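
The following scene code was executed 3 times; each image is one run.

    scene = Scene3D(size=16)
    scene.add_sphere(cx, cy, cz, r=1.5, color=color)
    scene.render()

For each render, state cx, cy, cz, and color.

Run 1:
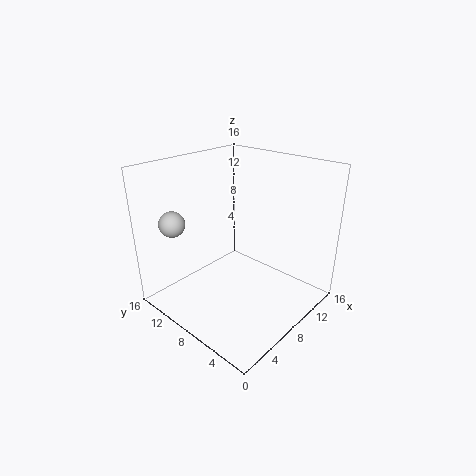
cx = 4, cy = 14.5, cz = 9, color = 'lightgray'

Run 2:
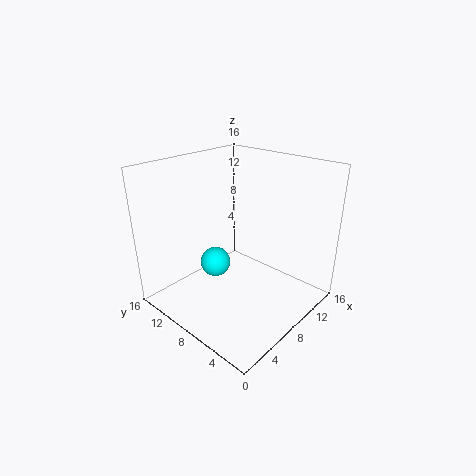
cx = 4, cy = 7.5, cz = 7, color = 'cyan'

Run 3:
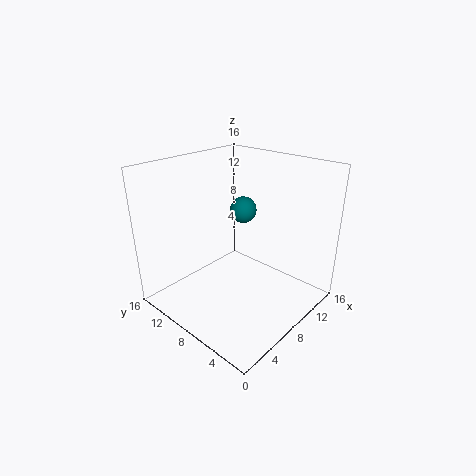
cx = 10, cy = 9, cz = 10.5, color = 'teal'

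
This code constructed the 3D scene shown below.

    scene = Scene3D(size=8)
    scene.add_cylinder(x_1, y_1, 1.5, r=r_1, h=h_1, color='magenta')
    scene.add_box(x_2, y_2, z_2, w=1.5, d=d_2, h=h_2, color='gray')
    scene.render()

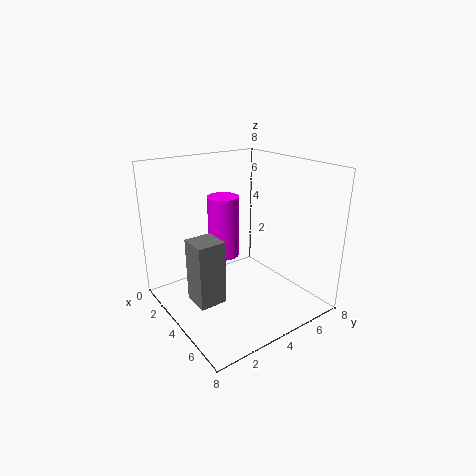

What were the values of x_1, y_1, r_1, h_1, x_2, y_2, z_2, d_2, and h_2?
x_1 = 1
y_1 = 5
r_1 = 1
h_1 = 4
x_2 = 3.5
y_2 = 1
z_2 = 1
d_2 = 1.5
h_2 = 3.5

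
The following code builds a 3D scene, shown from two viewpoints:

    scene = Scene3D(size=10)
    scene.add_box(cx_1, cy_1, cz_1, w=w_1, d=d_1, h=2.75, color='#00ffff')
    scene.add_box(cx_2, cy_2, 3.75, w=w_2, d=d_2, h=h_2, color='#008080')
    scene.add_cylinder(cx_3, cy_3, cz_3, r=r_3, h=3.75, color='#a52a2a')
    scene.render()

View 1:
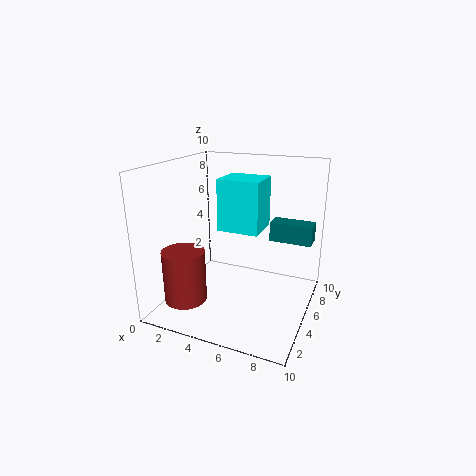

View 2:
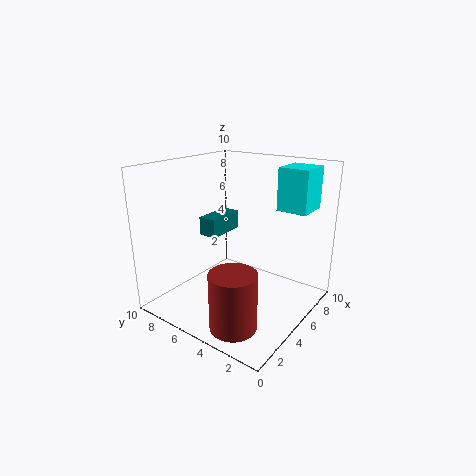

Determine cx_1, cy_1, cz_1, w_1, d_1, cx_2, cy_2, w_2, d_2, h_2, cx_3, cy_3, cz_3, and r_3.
cx_1 = 5.75; cy_1 = 0.5; cz_1 = 7.25; w_1 = 2.25; d_1 = 2; cx_2 = 6.25; cy_2 = 8.25; w_2 = 3.25; d_2 = 1.5; h_2 = 1.5; cx_3 = 1.75; cy_3 = 3; cz_3 = 0.5; r_3 = 1.5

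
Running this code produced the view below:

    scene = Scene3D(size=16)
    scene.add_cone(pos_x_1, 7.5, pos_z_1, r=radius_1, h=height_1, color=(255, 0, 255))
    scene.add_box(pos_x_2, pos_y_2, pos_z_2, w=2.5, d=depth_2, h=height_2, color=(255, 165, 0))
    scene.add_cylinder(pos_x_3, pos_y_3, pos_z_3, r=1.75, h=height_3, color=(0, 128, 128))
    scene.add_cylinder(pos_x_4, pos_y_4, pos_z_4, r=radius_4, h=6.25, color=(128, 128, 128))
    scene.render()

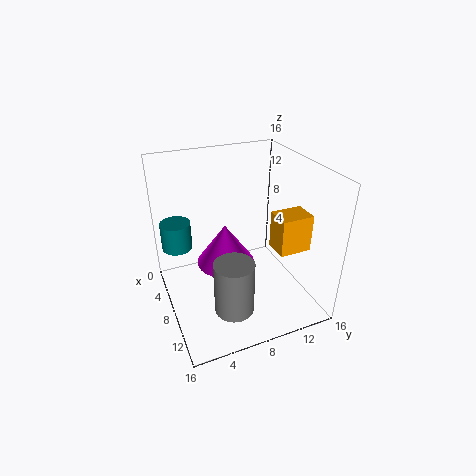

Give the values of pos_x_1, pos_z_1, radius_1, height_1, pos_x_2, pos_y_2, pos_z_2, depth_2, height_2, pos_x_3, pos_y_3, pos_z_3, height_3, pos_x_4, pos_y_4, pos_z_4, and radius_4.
pos_x_1 = 5.25; pos_z_1 = 3.25; radius_1 = 3.5; height_1 = 5; pos_x_2 = 11.5; pos_y_2 = 10; pos_z_2 = 8.75; depth_2 = 3.25; height_2 = 3.75; pos_x_3 = 3.75; pos_y_3 = 2; pos_z_3 = 5.75; height_3 = 3.25; pos_x_4 = 10.5; pos_y_4 = 6.5; pos_z_4 = 0.25; radius_4 = 2.25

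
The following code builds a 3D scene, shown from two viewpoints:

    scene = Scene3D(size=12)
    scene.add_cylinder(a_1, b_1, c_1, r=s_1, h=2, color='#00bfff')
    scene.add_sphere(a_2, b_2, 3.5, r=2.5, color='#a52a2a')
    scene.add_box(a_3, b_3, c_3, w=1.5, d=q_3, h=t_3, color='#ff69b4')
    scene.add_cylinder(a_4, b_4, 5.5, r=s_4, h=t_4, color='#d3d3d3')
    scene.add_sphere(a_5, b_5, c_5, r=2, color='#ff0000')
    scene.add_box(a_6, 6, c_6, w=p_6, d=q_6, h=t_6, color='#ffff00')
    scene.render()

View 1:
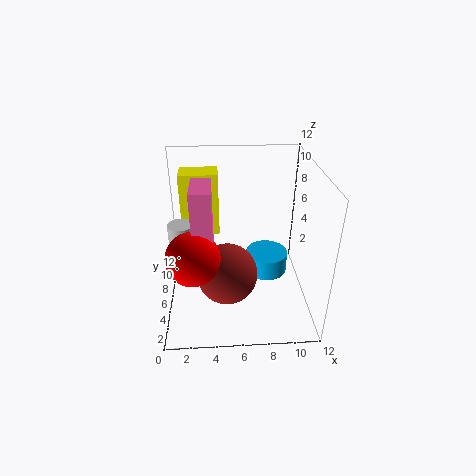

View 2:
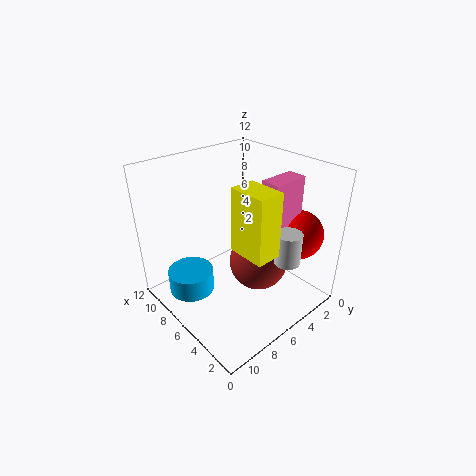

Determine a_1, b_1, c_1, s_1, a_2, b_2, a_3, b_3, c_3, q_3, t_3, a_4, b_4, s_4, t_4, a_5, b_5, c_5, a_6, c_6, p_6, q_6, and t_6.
a_1 = 9
b_1 = 9
c_1 = 0.5
s_1 = 2
a_2 = 5
b_2 = 4.5
a_3 = 2.5
b_3 = 2.5
c_3 = 6
q_3 = 3
t_3 = 5.5
a_4 = 1.5
b_4 = 5
s_4 = 1
t_4 = 2.5
a_5 = 2.5
b_5 = 2.5
c_5 = 6.5
a_6 = 1.5
c_6 = 6.5
p_6 = 3
q_6 = 2
t_6 = 5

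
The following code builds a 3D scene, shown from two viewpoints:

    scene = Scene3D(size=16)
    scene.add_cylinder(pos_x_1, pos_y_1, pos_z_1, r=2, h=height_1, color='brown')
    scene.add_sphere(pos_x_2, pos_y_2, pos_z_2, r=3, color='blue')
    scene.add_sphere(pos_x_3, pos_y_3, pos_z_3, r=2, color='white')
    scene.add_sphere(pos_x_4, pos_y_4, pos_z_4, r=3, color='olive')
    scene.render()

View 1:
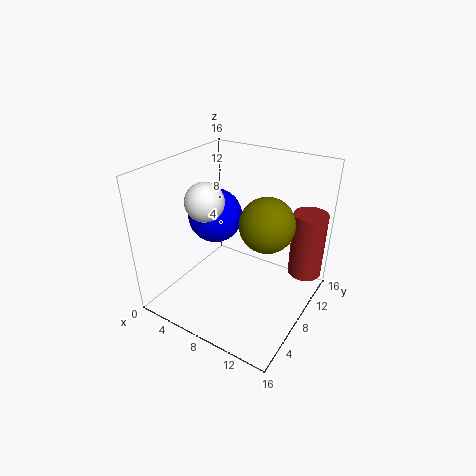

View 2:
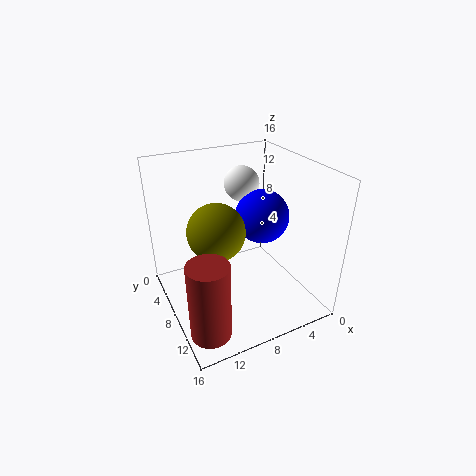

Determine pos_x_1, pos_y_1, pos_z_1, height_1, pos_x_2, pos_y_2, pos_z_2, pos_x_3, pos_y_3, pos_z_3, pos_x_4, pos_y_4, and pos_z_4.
pos_x_1 = 14, pos_y_1 = 14, pos_z_1 = 2, height_1 = 8, pos_x_2 = 5, pos_y_2 = 8, pos_z_2 = 10, pos_x_3 = 6, pos_y_3 = 5, pos_z_3 = 13, pos_x_4 = 11, pos_y_4 = 9, pos_z_4 = 10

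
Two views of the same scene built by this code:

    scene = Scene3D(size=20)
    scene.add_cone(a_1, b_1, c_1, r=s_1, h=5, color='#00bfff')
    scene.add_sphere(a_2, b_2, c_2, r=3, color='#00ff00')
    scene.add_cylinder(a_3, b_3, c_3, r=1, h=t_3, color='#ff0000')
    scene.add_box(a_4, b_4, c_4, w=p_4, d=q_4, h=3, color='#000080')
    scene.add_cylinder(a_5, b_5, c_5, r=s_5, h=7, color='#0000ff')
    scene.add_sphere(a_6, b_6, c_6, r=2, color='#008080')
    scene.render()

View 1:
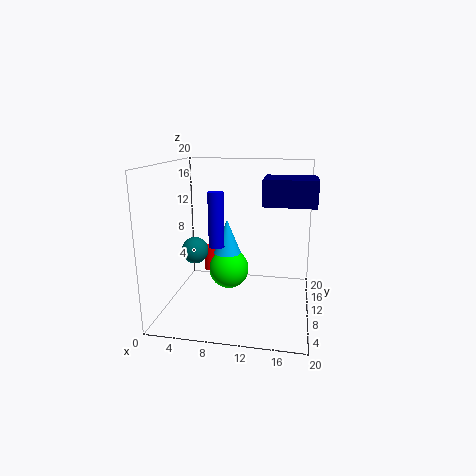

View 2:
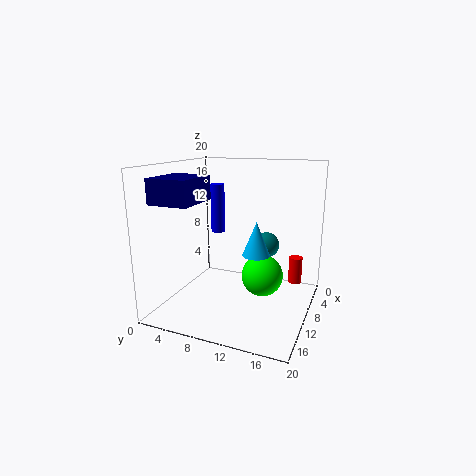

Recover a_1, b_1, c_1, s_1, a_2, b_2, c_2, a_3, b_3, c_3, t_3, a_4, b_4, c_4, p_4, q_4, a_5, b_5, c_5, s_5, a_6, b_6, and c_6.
a_1 = 8; b_1 = 12; c_1 = 7; s_1 = 2; a_2 = 8; b_2 = 13; c_2 = 4; a_3 = 4; b_3 = 17; c_3 = 2; t_3 = 4; a_4 = 14; b_4 = 3; c_4 = 16; p_4 = 6; q_4 = 5; a_5 = 8; b_5 = 6; c_5 = 10; s_5 = 1; a_6 = 3; b_6 = 12; c_6 = 7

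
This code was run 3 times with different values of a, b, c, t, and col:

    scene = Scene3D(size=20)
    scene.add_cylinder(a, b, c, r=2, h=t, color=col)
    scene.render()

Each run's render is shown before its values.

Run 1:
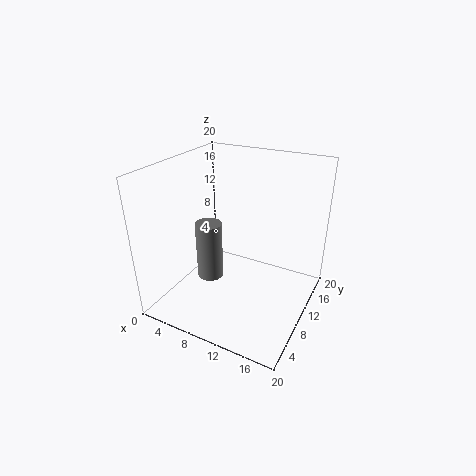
a = 4.5
b = 11
c = 1.5
t = 9
col = 'gray'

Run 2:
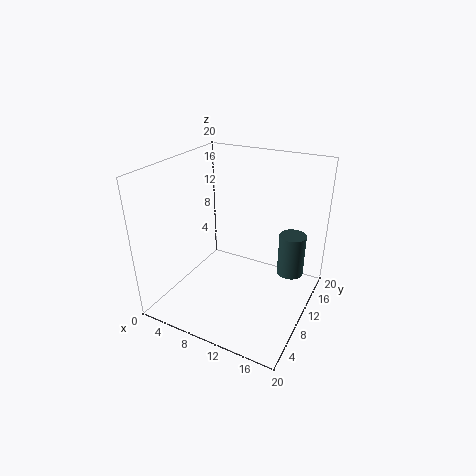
a = 16
b = 16
c = 2.5
t = 6.5
col = 'darkslategray'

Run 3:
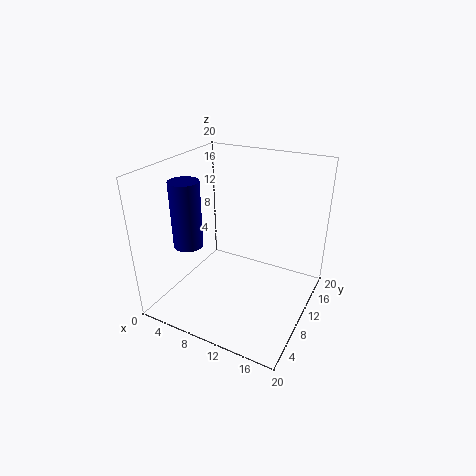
a = 4.5
b = 6
c = 9.5
t = 9
col = 'navy'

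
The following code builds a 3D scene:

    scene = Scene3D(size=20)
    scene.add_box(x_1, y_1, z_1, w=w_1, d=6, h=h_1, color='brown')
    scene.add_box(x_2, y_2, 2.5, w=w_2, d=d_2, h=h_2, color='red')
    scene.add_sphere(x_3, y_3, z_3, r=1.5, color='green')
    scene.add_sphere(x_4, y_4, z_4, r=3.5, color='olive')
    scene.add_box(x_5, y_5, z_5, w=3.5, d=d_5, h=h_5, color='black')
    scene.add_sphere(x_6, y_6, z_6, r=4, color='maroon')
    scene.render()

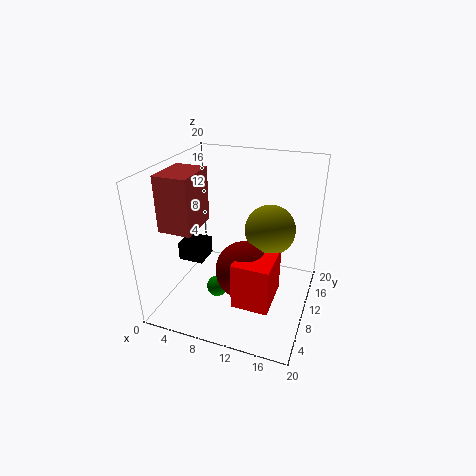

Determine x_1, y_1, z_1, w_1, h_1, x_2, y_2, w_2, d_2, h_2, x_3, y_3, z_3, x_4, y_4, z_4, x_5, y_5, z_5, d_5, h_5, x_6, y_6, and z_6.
x_1 = 1; y_1 = 4.5; z_1 = 12; w_1 = 4.5; h_1 = 7.5; x_2 = 11; y_2 = 4.5; w_2 = 5; d_2 = 6.5; h_2 = 6.5; x_3 = 7.5; y_3 = 8; z_3 = 2.5; x_4 = 14; y_4 = 12; z_4 = 11; x_5 = 2.5; y_5 = 6.5; z_5 = 7; d_5 = 3.5; h_5 = 2.5; x_6 = 11.5; y_6 = 8.5; z_6 = 6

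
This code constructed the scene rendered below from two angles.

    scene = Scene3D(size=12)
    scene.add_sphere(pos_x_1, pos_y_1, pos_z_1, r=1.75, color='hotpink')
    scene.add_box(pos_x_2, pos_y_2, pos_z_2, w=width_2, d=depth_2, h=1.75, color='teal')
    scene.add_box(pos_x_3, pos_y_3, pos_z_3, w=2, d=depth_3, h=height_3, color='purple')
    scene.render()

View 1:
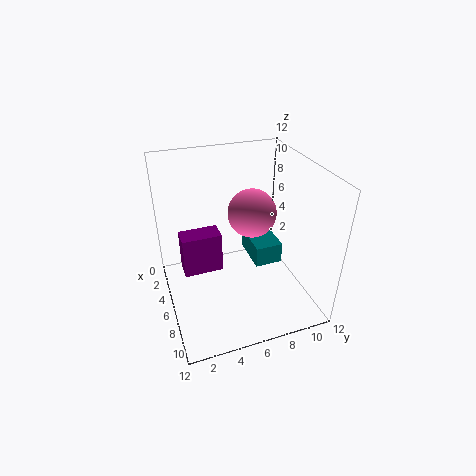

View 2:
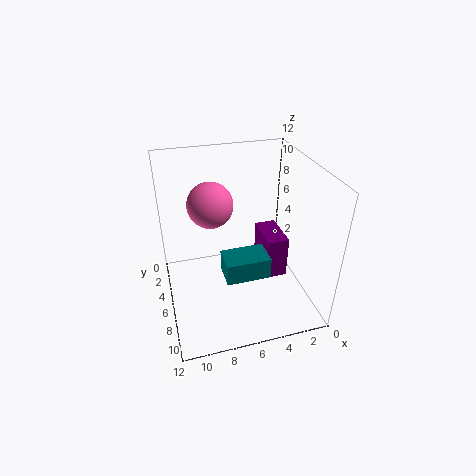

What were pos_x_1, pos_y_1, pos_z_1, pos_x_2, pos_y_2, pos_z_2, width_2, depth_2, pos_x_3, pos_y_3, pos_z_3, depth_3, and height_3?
pos_x_1 = 8.25
pos_y_1 = 6.25
pos_z_1 = 9.5
pos_x_2 = 4.25
pos_y_2 = 7
pos_z_2 = 4
width_2 = 3.5
depth_2 = 2.25
pos_x_3 = 1
pos_y_3 = 1.75
pos_z_3 = 0.5
depth_3 = 3.75
height_3 = 4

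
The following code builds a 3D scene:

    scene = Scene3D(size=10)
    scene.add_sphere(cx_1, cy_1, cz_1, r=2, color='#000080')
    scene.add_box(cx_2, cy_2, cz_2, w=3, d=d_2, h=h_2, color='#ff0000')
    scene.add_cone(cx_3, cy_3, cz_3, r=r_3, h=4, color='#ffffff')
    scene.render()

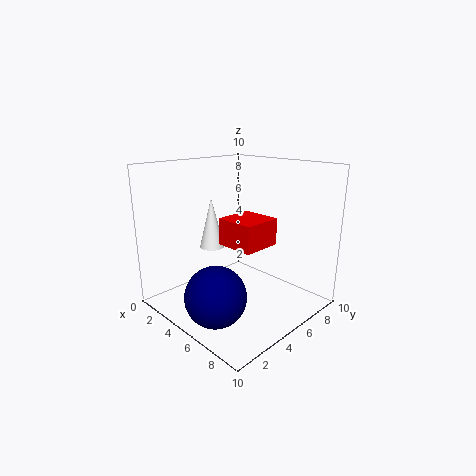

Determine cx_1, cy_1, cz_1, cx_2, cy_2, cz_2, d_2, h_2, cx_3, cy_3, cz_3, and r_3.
cx_1 = 6; cy_1 = 2; cz_1 = 2; cx_2 = 3; cy_2 = 5; cz_2 = 4; d_2 = 3; h_2 = 2; cx_3 = 1; cy_3 = 6; cz_3 = 3; r_3 = 1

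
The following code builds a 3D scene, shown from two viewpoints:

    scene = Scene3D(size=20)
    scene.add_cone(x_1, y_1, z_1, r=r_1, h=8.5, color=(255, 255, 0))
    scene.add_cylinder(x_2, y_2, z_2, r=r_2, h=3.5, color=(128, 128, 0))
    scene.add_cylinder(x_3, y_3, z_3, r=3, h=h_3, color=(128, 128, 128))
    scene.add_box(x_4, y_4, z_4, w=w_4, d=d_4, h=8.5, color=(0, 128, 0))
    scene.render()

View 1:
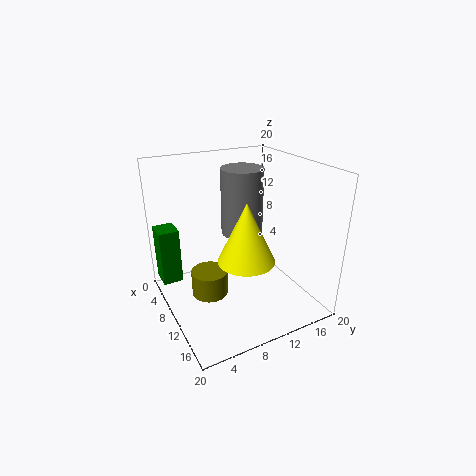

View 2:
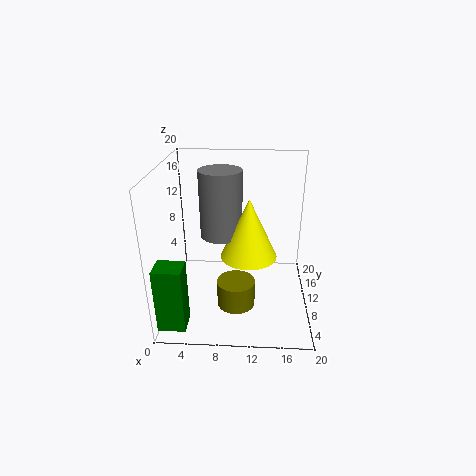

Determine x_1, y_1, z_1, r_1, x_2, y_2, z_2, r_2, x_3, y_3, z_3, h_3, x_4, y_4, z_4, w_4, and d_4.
x_1 = 11.5, y_1 = 10.5, z_1 = 7, r_1 = 4, x_2 = 10, y_2 = 5.5, z_2 = 2.5, r_2 = 2.5, x_3 = 7.5, y_3 = 12, z_3 = 9.5, h_3 = 9.5, x_4 = 0.5, y_4 = 0.5, z_4 = 1.5, w_4 = 3.5, d_4 = 3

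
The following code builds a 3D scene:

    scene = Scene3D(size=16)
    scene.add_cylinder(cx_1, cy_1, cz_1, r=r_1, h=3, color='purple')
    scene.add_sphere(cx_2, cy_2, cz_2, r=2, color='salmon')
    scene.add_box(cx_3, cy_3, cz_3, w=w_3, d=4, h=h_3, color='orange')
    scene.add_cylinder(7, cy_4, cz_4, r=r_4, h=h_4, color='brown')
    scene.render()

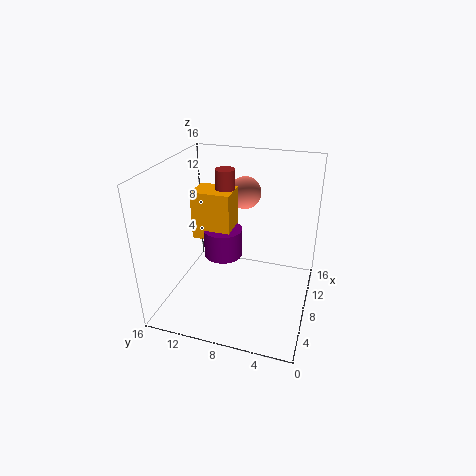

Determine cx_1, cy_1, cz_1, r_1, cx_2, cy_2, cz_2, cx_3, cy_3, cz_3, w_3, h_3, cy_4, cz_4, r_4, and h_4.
cx_1 = 6, cy_1 = 9, cz_1 = 7, r_1 = 2, cx_2 = 14, cy_2 = 9, cz_2 = 11, cx_3 = 5, cy_3 = 8, cz_3 = 9, w_3 = 3, h_3 = 5, cy_4 = 9, cz_4 = 8, r_4 = 1, h_4 = 8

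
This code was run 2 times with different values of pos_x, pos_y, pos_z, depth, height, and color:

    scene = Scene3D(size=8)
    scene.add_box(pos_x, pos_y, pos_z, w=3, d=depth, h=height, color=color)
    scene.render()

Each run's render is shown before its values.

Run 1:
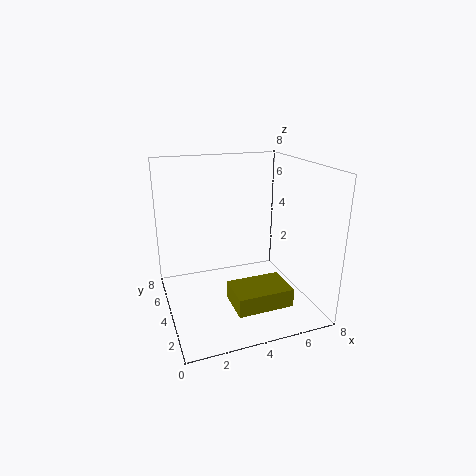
pos_x = 3
pos_y = 1
pos_z = 1
depth = 2
height = 1
color = 'olive'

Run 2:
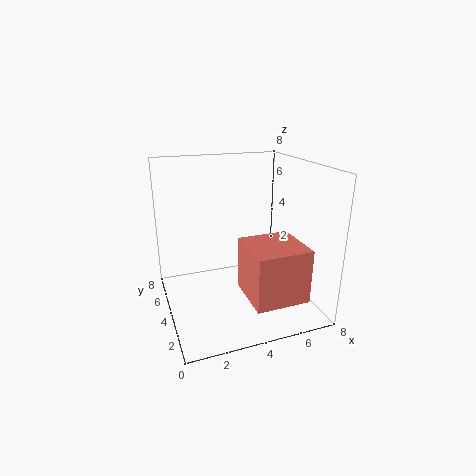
pos_x = 4
pos_y = 1
pos_z = 1
depth = 3
height = 3
color = 'salmon'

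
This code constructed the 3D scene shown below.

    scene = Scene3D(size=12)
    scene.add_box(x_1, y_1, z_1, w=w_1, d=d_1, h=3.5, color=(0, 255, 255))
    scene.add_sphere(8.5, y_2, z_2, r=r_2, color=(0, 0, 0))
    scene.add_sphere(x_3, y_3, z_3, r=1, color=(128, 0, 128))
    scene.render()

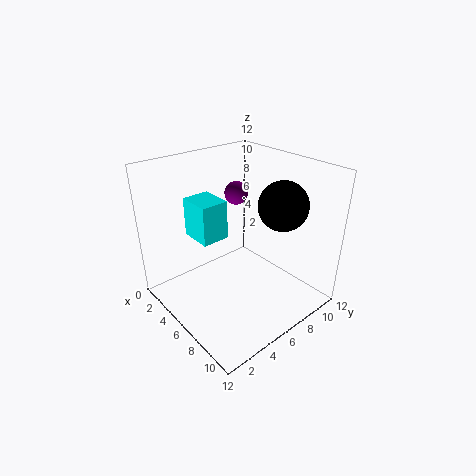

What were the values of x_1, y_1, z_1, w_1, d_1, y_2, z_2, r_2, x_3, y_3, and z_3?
x_1 = 1; y_1 = 4; z_1 = 5; w_1 = 3; d_1 = 2.5; y_2 = 8.5; z_2 = 9; r_2 = 2; x_3 = 4; y_3 = 7.5; z_3 = 9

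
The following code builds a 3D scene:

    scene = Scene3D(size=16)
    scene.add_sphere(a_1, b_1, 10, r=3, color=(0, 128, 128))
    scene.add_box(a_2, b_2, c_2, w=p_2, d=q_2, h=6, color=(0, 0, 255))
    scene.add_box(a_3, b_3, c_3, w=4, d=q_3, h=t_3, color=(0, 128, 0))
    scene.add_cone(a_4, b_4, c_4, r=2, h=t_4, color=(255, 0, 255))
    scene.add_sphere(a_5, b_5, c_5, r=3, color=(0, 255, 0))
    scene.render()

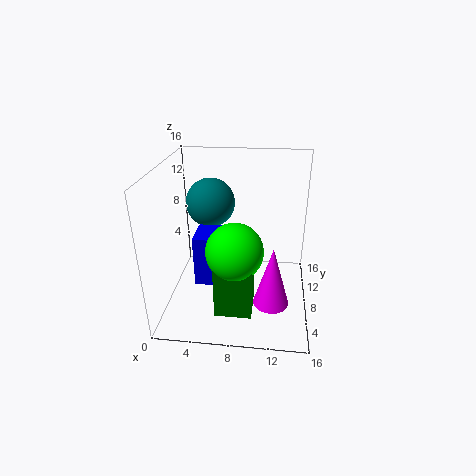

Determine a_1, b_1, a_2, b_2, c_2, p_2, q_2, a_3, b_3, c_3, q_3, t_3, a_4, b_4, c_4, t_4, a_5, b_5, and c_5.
a_1 = 4
b_1 = 13
a_2 = 3
b_2 = 7
c_2 = 2
p_2 = 4
q_2 = 4
a_3 = 6
b_3 = 3
c_3 = 1
q_3 = 4
t_3 = 7
a_4 = 12
b_4 = 6
c_4 = 1
t_4 = 7
a_5 = 8
b_5 = 5
c_5 = 8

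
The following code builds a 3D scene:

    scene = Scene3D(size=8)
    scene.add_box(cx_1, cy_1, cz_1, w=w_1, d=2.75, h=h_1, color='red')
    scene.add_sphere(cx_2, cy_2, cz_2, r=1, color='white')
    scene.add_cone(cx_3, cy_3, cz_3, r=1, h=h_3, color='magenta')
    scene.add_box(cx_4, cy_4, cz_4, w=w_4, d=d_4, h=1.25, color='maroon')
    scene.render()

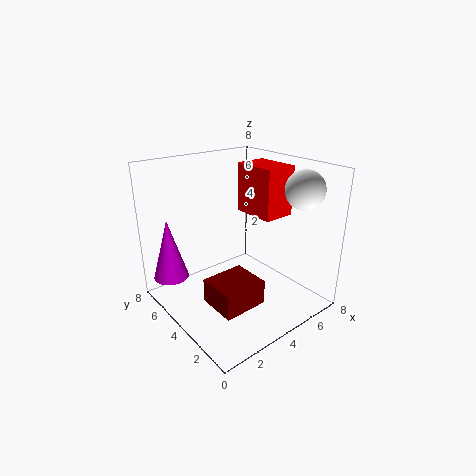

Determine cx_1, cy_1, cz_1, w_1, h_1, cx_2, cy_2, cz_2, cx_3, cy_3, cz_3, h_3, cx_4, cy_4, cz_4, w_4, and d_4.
cx_1 = 6, cy_1 = 3.75, cz_1 = 4.5, w_1 = 2, h_1 = 3, cx_2 = 6, cy_2 = 1.25, cz_2 = 7, cx_3 = 1, cy_3 = 6.5, cz_3 = 1.5, h_3 = 3.5, cx_4 = 1, cy_4 = 1, cz_4 = 1.75, w_4 = 2.25, d_4 = 2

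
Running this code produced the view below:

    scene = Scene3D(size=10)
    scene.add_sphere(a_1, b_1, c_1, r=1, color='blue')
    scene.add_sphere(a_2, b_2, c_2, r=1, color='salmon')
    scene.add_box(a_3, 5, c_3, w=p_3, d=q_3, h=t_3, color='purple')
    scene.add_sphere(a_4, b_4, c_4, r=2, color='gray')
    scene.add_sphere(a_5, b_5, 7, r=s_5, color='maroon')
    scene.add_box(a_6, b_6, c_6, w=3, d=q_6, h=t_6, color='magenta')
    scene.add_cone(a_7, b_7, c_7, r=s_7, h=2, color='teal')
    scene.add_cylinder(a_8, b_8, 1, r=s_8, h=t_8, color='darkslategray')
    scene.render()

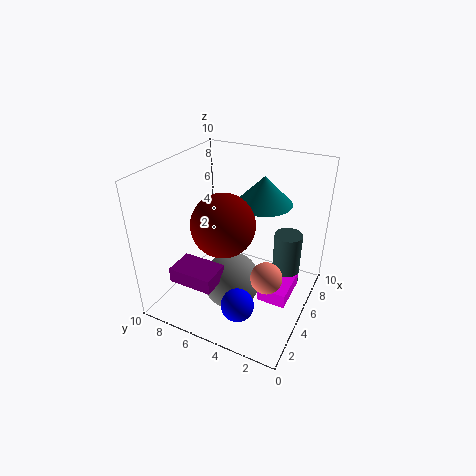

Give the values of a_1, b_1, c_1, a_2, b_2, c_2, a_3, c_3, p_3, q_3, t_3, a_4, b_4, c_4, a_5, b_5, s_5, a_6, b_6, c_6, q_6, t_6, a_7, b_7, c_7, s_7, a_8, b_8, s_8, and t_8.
a_1 = 1
b_1 = 3
c_1 = 3
a_2 = 3
b_2 = 2
c_2 = 4
a_3 = 1
c_3 = 3
p_3 = 2
q_3 = 3
t_3 = 1
a_4 = 4
b_4 = 5
c_4 = 2
a_5 = 3
b_5 = 5
s_5 = 2
a_6 = 4
b_6 = 1
c_6 = 1
q_6 = 2
t_6 = 1
a_7 = 7
b_7 = 4
c_7 = 7
s_7 = 2
a_8 = 7
b_8 = 2
s_8 = 1
t_8 = 4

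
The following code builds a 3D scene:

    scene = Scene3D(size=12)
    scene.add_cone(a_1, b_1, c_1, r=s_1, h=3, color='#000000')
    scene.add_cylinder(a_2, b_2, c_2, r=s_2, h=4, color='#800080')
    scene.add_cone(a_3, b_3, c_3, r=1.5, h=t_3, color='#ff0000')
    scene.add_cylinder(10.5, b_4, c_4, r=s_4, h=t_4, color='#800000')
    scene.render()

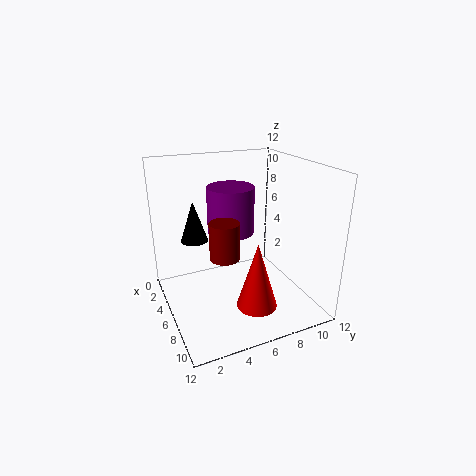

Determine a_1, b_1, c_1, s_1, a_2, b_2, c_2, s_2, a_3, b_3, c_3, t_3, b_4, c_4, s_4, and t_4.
a_1 = 7
b_1 = 2
c_1 = 7
s_1 = 1
a_2 = 4.5
b_2 = 6
c_2 = 6
s_2 = 2
a_3 = 10.5
b_3 = 5.5
c_3 = 2.5
t_3 = 5
b_4 = 3
c_4 = 7
s_4 = 1
t_4 = 2.5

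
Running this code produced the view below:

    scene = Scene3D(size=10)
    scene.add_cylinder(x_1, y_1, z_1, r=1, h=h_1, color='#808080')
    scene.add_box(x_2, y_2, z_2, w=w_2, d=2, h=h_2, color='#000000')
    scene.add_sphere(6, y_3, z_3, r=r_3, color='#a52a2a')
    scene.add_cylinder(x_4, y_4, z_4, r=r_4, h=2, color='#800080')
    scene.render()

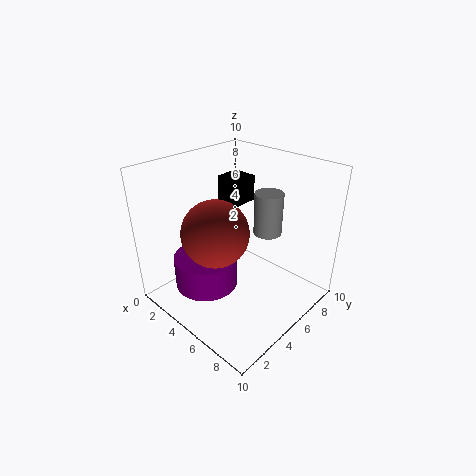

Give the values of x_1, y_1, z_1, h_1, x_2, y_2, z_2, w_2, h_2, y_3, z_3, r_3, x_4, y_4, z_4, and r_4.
x_1 = 6; y_1 = 7; z_1 = 5; h_1 = 3; x_2 = 1; y_2 = 7; z_2 = 6; w_2 = 2; h_2 = 2; y_3 = 2; z_3 = 7; r_3 = 2; x_4 = 5; y_4 = 2; z_4 = 3; r_4 = 2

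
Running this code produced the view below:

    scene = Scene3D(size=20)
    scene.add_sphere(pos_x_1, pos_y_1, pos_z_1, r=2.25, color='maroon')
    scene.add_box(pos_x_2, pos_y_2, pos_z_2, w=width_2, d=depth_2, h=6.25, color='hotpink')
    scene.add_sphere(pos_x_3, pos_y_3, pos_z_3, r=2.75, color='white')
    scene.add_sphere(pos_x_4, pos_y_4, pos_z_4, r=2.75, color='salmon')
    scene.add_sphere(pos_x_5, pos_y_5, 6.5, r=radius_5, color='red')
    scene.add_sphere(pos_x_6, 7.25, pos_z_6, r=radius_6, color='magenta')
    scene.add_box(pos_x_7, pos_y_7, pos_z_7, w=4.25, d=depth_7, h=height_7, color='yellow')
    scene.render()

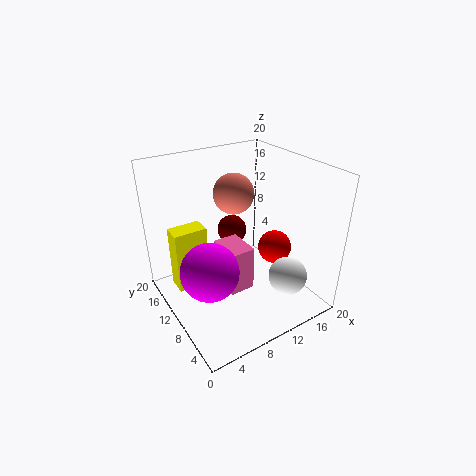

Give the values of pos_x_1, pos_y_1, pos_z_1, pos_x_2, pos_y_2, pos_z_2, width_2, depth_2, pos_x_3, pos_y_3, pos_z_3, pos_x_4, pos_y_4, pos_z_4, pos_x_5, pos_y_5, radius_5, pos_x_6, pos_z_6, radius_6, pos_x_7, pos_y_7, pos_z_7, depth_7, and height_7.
pos_x_1 = 12.25, pos_y_1 = 15.25, pos_z_1 = 8.25, pos_x_2 = 7, pos_y_2 = 6.75, pos_z_2 = 3.5, width_2 = 3.5, depth_2 = 4.75, pos_x_3 = 15.5, pos_y_3 = 5.25, pos_z_3 = 4.25, pos_x_4 = 10.25, pos_y_4 = 11.5, pos_z_4 = 16, pos_x_5 = 16.5, pos_y_5 = 9.75, radius_5 = 2.5, pos_x_6 = 4, pos_z_6 = 8.25, radius_6 = 3.75, pos_x_7 = 0.75, pos_y_7 = 9.5, pos_z_7 = 5, depth_7 = 2.5, height_7 = 8.25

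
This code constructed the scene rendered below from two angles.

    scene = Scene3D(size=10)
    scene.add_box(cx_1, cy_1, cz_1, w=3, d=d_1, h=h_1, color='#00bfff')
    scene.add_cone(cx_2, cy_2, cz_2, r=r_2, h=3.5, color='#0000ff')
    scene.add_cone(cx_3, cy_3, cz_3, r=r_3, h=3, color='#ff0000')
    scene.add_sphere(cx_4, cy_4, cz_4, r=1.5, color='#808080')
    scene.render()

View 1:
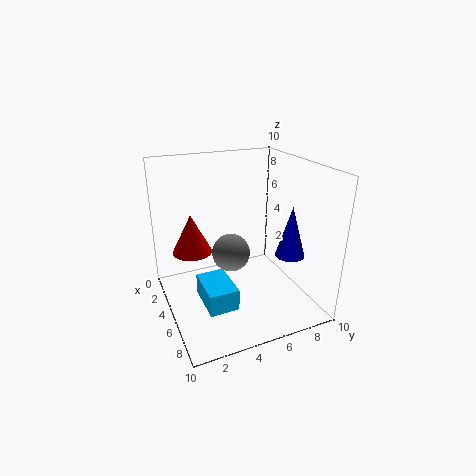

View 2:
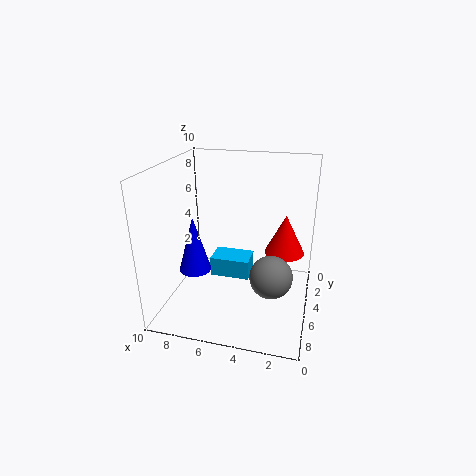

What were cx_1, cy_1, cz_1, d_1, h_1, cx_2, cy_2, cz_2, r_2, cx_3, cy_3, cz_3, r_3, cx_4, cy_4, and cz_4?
cx_1 = 4.5
cy_1 = 2
cz_1 = 1
d_1 = 2
h_1 = 1.5
cx_2 = 7
cy_2 = 8
cz_2 = 4
r_2 = 1
cx_3 = 2
cy_3 = 2.5
cz_3 = 3
r_3 = 1.5
cx_4 = 2.5
cy_4 = 5.5
cz_4 = 2.5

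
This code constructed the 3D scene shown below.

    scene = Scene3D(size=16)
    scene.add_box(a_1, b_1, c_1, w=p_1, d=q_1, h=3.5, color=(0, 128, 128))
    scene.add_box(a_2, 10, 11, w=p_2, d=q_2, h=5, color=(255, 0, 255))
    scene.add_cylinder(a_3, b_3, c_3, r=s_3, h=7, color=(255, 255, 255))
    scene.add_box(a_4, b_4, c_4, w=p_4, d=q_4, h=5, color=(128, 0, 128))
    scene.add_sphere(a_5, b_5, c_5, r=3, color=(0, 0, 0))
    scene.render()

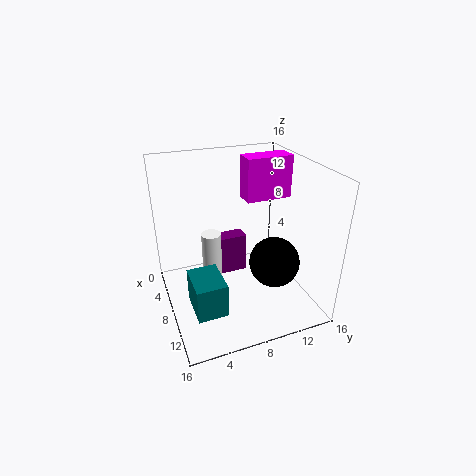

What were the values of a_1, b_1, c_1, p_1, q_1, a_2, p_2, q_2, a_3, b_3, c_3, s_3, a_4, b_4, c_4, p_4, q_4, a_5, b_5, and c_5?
a_1 = 10.5, b_1 = 1.5, c_1 = 3.5, p_1 = 4, q_1 = 3, a_2 = 3.5, p_2 = 2.5, q_2 = 5.5, a_3 = 9.5, b_3 = 4.5, c_3 = 3, s_3 = 1, a_4 = 2.5, b_4 = 7, c_4 = 1, p_4 = 2, q_4 = 3.5, a_5 = 8.5, b_5 = 12.5, c_5 = 4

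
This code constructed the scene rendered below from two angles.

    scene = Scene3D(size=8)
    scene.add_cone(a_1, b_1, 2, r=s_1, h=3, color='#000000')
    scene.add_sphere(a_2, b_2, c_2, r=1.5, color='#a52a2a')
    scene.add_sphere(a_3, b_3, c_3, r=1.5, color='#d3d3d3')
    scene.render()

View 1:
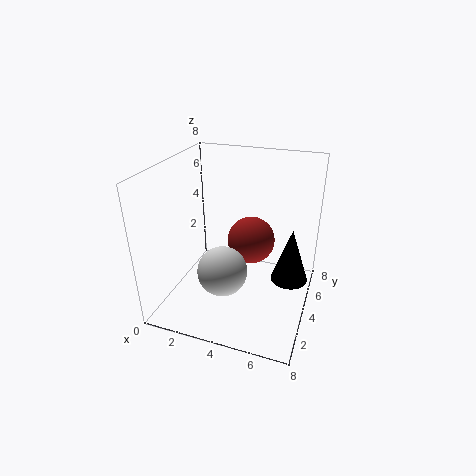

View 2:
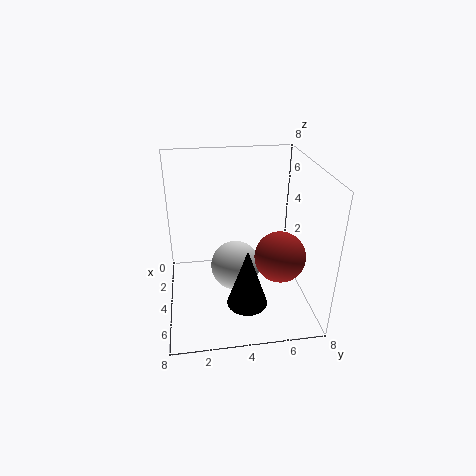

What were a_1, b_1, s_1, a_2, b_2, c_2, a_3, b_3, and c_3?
a_1 = 7, b_1 = 4, s_1 = 1, a_2 = 4, b_2 = 6.5, c_2 = 2.5, a_3 = 3, b_3 = 4, c_3 = 1.5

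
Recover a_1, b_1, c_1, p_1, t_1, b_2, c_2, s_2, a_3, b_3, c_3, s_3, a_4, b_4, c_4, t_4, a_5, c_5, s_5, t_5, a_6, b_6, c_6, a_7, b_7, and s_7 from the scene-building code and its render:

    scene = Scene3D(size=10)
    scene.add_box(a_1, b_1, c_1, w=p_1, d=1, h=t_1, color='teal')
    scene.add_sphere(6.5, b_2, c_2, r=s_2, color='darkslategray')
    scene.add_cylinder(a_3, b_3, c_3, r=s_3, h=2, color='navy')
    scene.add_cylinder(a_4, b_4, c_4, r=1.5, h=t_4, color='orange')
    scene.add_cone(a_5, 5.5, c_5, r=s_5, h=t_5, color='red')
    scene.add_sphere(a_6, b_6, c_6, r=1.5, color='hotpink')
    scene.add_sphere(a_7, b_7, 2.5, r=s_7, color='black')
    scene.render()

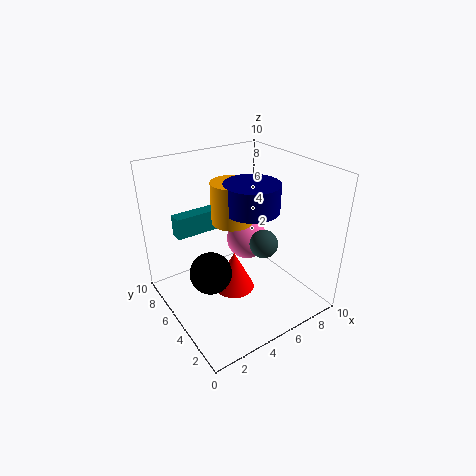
a_1 = 1.5, b_1 = 7, c_1 = 5, p_1 = 3.5, t_1 = 1.5, b_2 = 4, c_2 = 4.5, s_2 = 1, a_3 = 6.5, b_3 = 5.5, c_3 = 6.5, s_3 = 2, a_4 = 5.5, b_4 = 6.5, c_4 = 5.5, t_4 = 3, a_5 = 5, c_5 = 0.5, s_5 = 1.5, t_5 = 3, a_6 = 6.5, b_6 = 6, c_6 = 4, a_7 = 3, b_7 = 5.5, s_7 = 1.5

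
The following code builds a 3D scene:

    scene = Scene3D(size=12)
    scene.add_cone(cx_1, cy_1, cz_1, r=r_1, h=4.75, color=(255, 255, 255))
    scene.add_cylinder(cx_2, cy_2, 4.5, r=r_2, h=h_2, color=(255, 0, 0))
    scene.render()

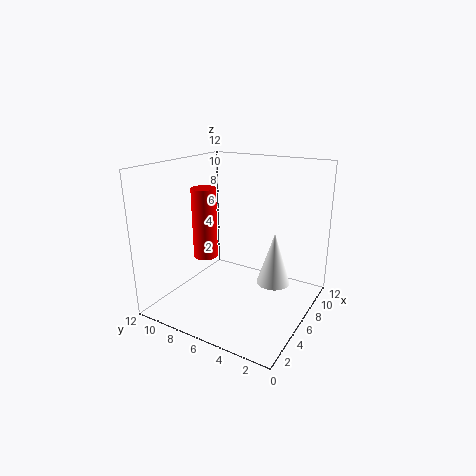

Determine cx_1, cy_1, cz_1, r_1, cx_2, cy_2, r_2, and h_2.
cx_1 = 8.5, cy_1 = 3.75, cz_1 = 1.25, r_1 = 1.5, cx_2 = 4.5, cy_2 = 8.25, r_2 = 1, h_2 = 5.75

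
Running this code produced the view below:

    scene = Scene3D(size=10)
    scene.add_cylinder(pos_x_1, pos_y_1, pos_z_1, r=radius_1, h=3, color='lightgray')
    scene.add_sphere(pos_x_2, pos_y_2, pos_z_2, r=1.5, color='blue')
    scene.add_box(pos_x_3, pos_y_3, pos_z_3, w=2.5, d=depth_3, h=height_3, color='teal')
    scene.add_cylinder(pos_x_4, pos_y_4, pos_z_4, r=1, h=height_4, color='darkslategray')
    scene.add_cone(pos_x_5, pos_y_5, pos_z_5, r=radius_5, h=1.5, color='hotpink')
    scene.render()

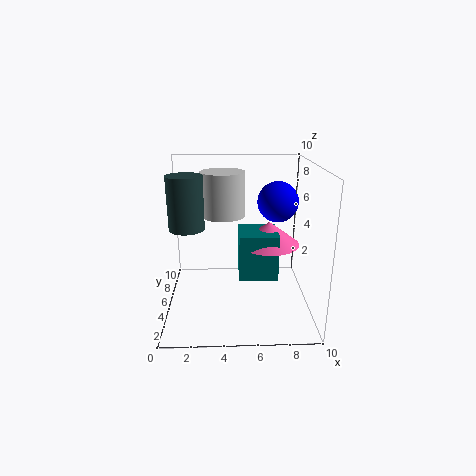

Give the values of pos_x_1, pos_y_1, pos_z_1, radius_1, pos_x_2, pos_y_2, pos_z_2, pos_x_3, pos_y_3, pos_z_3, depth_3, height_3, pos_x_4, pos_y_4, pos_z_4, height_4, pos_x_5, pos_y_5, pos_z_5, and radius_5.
pos_x_1 = 4, pos_y_1 = 5.5, pos_z_1 = 6.5, radius_1 = 1.5, pos_x_2 = 8, pos_y_2 = 7, pos_z_2 = 7, pos_x_3 = 5, pos_y_3 = 2.5, pos_z_3 = 3, depth_3 = 2.5, height_3 = 3, pos_x_4 = 2, pos_y_4 = 1.5, pos_z_4 = 7, height_4 = 3, pos_x_5 = 7, pos_y_5 = 4, pos_z_5 = 5, radius_5 = 2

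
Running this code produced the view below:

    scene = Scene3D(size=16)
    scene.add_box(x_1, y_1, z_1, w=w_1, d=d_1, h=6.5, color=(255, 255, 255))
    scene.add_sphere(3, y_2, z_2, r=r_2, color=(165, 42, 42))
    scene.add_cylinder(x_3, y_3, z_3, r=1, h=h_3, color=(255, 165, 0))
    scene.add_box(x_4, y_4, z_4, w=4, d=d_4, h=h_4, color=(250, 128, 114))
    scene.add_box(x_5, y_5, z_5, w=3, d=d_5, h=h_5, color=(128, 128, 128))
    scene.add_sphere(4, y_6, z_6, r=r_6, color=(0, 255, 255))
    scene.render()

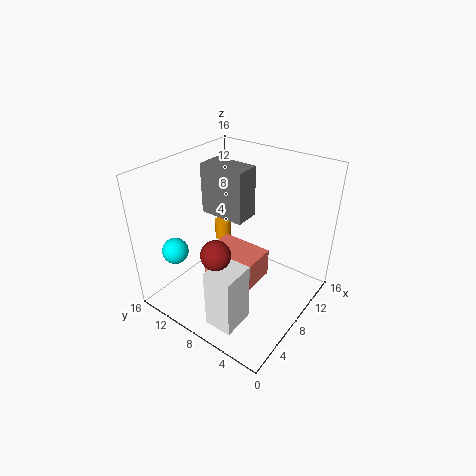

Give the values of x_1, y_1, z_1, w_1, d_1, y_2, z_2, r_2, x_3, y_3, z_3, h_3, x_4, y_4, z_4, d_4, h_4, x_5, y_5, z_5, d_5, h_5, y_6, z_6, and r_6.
x_1 = 1
y_1 = 4
z_1 = 1.5
w_1 = 3.5
d_1 = 3
y_2 = 7
z_2 = 9
r_2 = 1.5
x_3 = 11.5
y_3 = 13
z_3 = 4.5
h_3 = 2.5
x_4 = 4
y_4 = 4
z_4 = 5
d_4 = 5.5
h_4 = 3
x_5 = 9
y_5 = 8.5
z_5 = 9
d_5 = 5.5
h_5 = 6
y_6 = 14
z_6 = 6
r_6 = 1.5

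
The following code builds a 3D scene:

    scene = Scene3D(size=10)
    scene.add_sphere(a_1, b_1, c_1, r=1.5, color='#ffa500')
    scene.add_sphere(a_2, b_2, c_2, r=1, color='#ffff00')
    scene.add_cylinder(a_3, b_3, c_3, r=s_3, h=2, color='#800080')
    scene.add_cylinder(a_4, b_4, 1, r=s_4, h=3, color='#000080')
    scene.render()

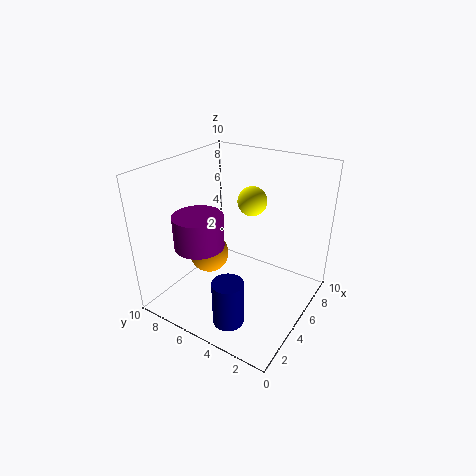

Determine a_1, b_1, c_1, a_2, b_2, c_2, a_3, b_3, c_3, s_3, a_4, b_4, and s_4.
a_1 = 5.5; b_1 = 8; c_1 = 2.5; a_2 = 6; b_2 = 4.5; c_2 = 7.5; a_3 = 1.5; b_3 = 5.5; c_3 = 6; s_3 = 1.5; a_4 = 1.5; b_4 = 3.5; s_4 = 1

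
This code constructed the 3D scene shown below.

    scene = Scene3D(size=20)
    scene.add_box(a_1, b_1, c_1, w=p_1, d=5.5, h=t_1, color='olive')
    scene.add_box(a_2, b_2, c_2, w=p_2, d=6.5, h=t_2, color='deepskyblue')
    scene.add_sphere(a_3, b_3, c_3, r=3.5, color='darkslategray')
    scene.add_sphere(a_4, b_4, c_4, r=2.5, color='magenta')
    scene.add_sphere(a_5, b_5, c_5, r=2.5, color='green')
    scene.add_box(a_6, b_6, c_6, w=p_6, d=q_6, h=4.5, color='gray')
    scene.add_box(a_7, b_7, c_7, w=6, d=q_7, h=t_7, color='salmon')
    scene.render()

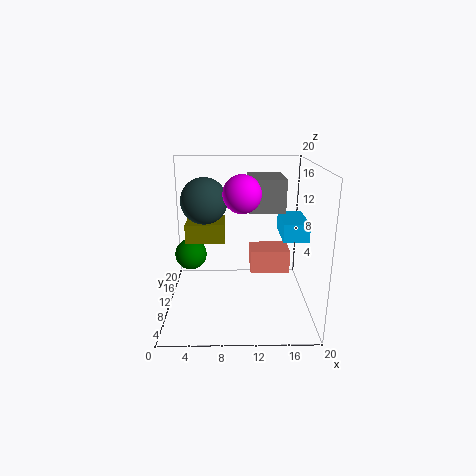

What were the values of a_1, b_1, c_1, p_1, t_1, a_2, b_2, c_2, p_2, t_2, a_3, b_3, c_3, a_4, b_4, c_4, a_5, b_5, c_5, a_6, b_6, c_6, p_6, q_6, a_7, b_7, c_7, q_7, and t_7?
a_1 = 2, b_1 = 14, c_1 = 7.5, p_1 = 6, t_1 = 3, a_2 = 16, b_2 = 8, c_2 = 10, p_2 = 3.5, t_2 = 2.5, a_3 = 5, b_3 = 15, c_3 = 14, a_4 = 10.5, b_4 = 8.5, c_4 = 16.5, a_5 = 2.5, b_5 = 16, c_5 = 5, a_6 = 11.5, b_6 = 10, c_6 = 13.5, p_6 = 5, q_6 = 6.5, a_7 = 12, b_7 = 13, c_7 = 3, q_7 = 4.5, t_7 = 3.5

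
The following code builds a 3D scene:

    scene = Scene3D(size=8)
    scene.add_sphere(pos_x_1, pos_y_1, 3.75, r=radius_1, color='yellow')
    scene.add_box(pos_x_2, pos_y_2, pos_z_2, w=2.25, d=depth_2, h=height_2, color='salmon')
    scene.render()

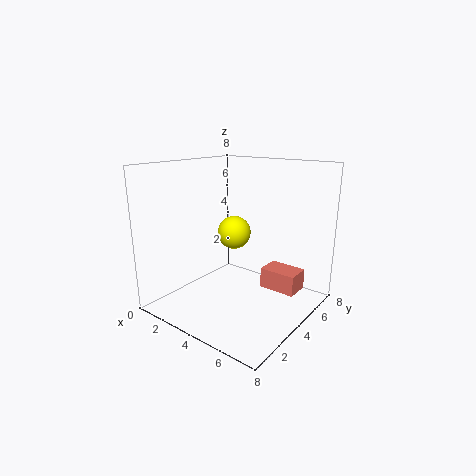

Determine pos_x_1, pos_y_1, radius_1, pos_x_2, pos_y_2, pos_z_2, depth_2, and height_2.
pos_x_1 = 2.75, pos_y_1 = 5.25, radius_1 = 1, pos_x_2 = 4.25, pos_y_2 = 6, pos_z_2 = 0.25, depth_2 = 1.5, height_2 = 1.25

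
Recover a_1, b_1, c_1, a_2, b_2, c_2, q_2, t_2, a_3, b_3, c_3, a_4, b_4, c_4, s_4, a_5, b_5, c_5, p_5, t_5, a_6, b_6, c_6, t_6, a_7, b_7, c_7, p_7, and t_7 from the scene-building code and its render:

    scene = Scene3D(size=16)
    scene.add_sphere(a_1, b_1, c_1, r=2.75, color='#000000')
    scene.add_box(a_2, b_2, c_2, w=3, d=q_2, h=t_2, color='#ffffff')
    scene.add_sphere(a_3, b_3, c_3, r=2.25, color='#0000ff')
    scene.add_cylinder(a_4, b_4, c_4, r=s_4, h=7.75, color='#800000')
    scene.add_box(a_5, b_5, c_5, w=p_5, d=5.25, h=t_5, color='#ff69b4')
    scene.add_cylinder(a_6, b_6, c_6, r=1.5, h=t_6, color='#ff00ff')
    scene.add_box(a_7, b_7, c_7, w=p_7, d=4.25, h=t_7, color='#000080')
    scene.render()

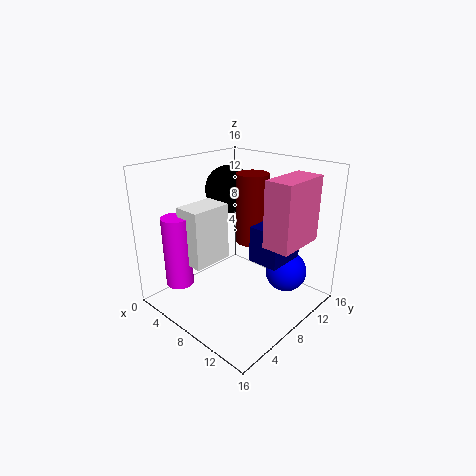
a_1 = 4.75
b_1 = 10
c_1 = 12.5
a_2 = 4.25
b_2 = 2.75
c_2 = 5.75
q_2 = 4.5
t_2 = 6.25
a_3 = 12.75
b_3 = 10.75
c_3 = 4.5
a_4 = 8.5
b_4 = 9.75
c_4 = 7.25
s_4 = 1.75
a_5 = 13
b_5 = 6
c_5 = 9.25
p_5 = 2.75
t_5 = 6.5
a_6 = 4.25
b_6 = 2.5
c_6 = 3.25
t_6 = 7.75
a_7 = 10.75
b_7 = 6.75
c_7 = 6.75
p_7 = 3.25
t_7 = 3.75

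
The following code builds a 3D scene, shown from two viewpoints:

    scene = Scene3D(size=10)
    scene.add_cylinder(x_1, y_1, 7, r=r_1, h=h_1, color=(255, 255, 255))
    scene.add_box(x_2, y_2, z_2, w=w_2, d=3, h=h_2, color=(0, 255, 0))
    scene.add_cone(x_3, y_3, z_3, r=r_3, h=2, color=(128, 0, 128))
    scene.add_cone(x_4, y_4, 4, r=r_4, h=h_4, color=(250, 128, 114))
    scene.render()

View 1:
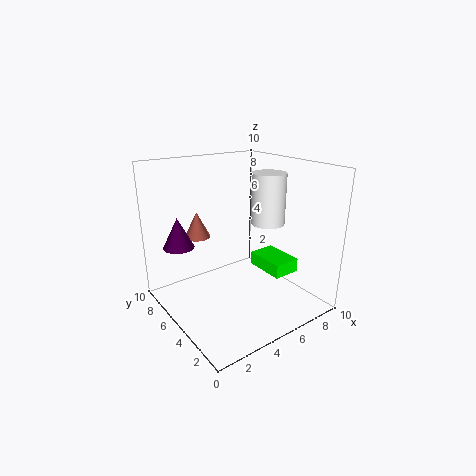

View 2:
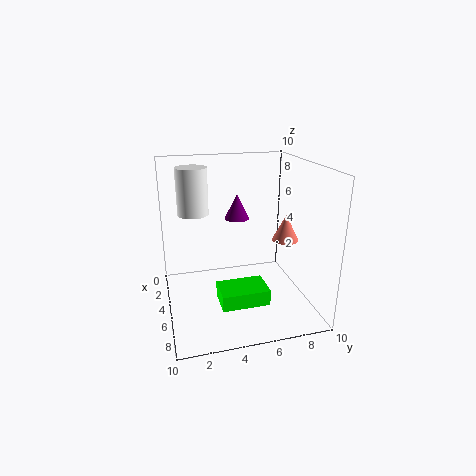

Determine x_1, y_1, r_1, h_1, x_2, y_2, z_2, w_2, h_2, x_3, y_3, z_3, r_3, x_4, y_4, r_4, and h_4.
x_1 = 5, y_1 = 2, r_1 = 1, h_1 = 3, x_2 = 7, y_2 = 3, z_2 = 2, w_2 = 2, h_2 = 1, x_3 = 1, y_3 = 6, z_3 = 5, r_3 = 1, x_4 = 4, y_4 = 9, r_4 = 1, h_4 = 2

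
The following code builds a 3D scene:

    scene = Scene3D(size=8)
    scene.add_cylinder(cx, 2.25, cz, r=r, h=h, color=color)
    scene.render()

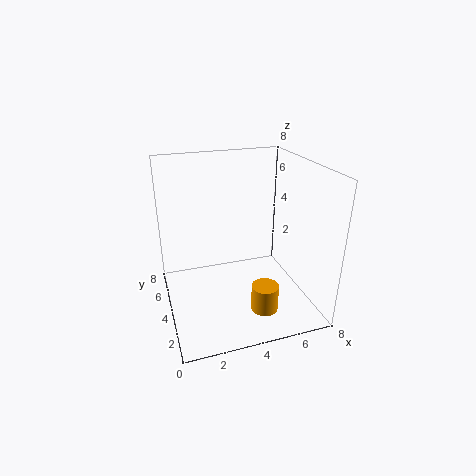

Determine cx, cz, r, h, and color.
cx = 5, cz = 0.25, r = 0.75, h = 1.5, color = 'orange'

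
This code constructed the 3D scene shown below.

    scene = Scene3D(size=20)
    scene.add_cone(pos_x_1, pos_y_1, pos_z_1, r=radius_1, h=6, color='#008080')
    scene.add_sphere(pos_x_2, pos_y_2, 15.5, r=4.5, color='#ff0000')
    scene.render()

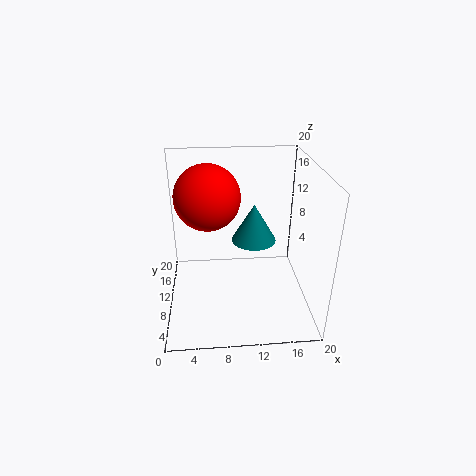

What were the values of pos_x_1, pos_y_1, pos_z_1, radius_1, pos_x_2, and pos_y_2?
pos_x_1 = 13; pos_y_1 = 15.5; pos_z_1 = 6.5; radius_1 = 3.5; pos_x_2 = 6; pos_y_2 = 11.5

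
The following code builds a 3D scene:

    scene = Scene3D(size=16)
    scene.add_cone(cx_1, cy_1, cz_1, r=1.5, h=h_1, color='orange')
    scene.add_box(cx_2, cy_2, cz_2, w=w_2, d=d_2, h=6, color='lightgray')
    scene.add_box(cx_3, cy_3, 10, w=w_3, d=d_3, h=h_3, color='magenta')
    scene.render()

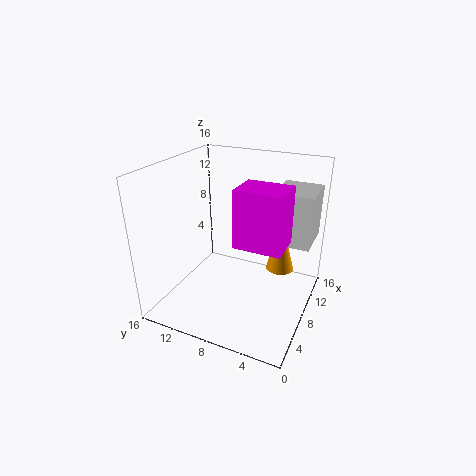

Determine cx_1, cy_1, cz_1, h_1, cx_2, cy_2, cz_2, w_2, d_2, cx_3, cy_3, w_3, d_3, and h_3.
cx_1 = 8.75
cy_1 = 3.25
cz_1 = 5
h_1 = 5.5
cx_2 = 10
cy_2 = 0.5
cz_2 = 7
w_2 = 5.25
d_2 = 4.5
cx_3 = 2.5
cy_3 = 1.5
w_3 = 3.5
d_3 = 4.5
h_3 = 5.5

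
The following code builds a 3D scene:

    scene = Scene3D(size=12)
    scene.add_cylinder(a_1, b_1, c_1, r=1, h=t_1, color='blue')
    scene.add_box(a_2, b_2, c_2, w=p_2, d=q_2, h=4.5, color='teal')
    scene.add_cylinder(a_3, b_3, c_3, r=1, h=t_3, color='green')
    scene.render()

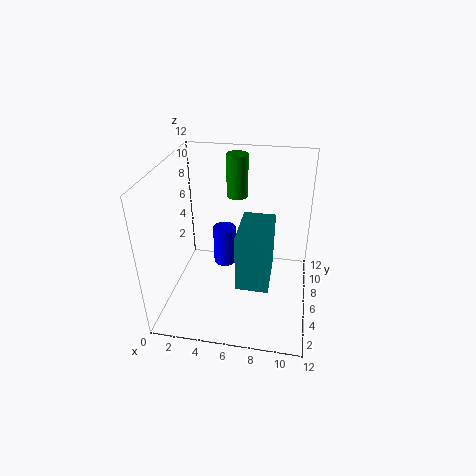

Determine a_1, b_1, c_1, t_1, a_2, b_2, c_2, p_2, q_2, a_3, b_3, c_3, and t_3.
a_1 = 4.5; b_1 = 7.5; c_1 = 2.5; t_1 = 3.5; a_2 = 6.5; b_2 = 2; c_2 = 4; p_2 = 2.5; q_2 = 4; a_3 = 5; b_3 = 11; c_3 = 7.5; t_3 = 4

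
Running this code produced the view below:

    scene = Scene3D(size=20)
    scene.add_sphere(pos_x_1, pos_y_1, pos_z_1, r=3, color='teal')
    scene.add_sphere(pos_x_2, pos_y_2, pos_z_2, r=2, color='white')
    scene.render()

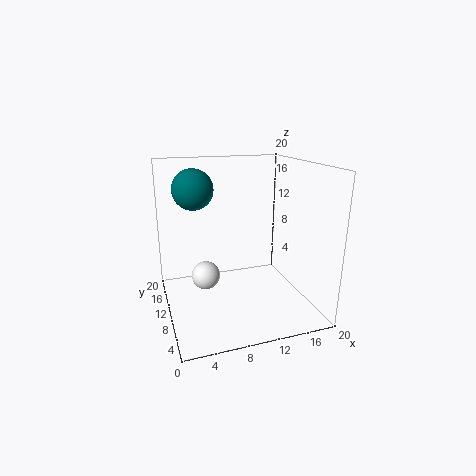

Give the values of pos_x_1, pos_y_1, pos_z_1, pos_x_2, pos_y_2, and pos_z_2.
pos_x_1 = 5, pos_y_1 = 15.5, pos_z_1 = 16, pos_x_2 = 5.5, pos_y_2 = 11, pos_z_2 = 4.5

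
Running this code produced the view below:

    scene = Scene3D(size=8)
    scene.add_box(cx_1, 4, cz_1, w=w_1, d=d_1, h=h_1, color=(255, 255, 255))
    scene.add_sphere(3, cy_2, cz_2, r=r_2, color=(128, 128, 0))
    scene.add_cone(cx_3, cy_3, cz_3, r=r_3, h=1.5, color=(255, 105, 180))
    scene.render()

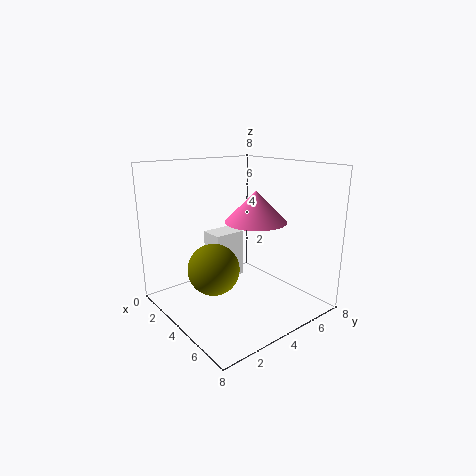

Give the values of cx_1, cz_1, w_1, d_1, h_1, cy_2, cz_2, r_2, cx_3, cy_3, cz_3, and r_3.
cx_1 = 0.5; cz_1 = 0.5; w_1 = 1.5; d_1 = 2; h_1 = 3; cy_2 = 3; cz_2 = 2; r_2 = 1.5; cx_3 = 6; cy_3 = 3.5; cz_3 = 5.5; r_3 = 1.5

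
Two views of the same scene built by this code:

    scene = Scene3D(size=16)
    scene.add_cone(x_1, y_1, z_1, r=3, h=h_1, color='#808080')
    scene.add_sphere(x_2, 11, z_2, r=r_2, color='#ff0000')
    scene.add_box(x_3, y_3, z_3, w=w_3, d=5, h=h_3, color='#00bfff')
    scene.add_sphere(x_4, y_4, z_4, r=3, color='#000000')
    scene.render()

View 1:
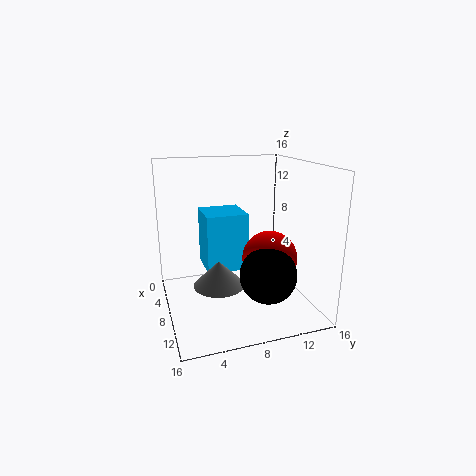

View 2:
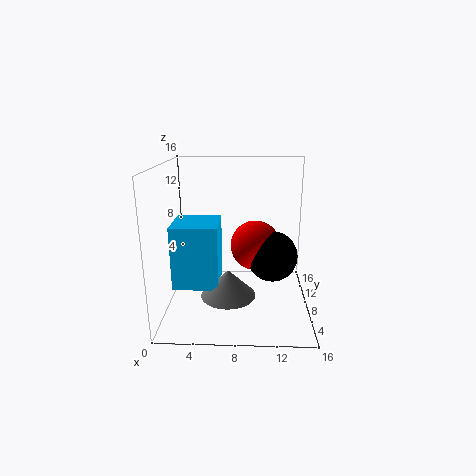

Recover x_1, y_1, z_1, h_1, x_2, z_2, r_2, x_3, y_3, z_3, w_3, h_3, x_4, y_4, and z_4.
x_1 = 7; y_1 = 6; z_1 = 2; h_1 = 3; x_2 = 10; z_2 = 6; r_2 = 3; x_3 = 1; y_3 = 5; z_3 = 3; w_3 = 5; h_3 = 7; x_4 = 12; y_4 = 10; z_4 = 5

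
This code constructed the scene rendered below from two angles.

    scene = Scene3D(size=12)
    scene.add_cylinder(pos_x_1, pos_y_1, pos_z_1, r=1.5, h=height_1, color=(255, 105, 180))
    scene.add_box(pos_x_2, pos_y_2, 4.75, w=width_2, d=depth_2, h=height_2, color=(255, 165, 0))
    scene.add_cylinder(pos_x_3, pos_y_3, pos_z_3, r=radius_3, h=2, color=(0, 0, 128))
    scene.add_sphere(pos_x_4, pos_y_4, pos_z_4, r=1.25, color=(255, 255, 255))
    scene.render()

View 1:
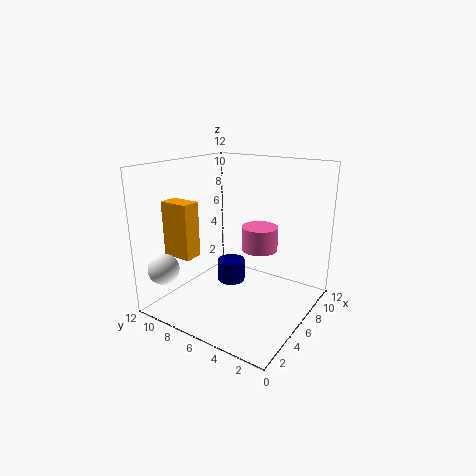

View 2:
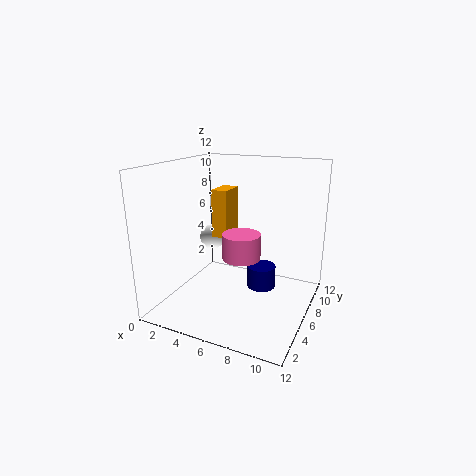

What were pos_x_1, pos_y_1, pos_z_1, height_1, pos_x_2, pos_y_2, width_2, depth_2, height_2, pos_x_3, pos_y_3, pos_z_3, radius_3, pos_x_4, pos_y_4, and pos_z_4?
pos_x_1 = 7
pos_y_1 = 4.5
pos_z_1 = 5
height_1 = 2
pos_x_2 = 2.25
pos_y_2 = 8.25
width_2 = 1.5
depth_2 = 2.5
height_2 = 4.5
pos_x_3 = 7.5
pos_y_3 = 7.75
pos_z_3 = 1
radius_3 = 1.25
pos_x_4 = 1.25
pos_y_4 = 10
pos_z_4 = 4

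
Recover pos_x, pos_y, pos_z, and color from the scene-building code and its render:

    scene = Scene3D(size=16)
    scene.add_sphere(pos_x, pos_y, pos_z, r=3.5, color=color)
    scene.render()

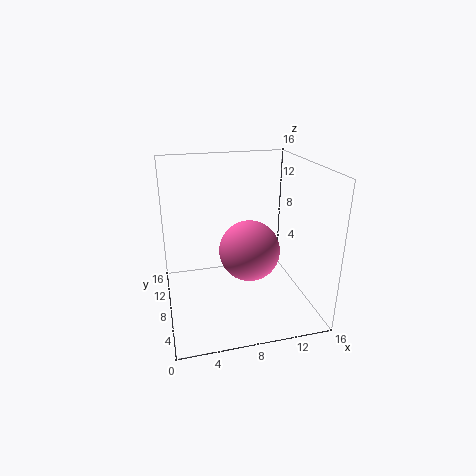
pos_x = 9.5; pos_y = 8.5; pos_z = 6; color = 'hotpink'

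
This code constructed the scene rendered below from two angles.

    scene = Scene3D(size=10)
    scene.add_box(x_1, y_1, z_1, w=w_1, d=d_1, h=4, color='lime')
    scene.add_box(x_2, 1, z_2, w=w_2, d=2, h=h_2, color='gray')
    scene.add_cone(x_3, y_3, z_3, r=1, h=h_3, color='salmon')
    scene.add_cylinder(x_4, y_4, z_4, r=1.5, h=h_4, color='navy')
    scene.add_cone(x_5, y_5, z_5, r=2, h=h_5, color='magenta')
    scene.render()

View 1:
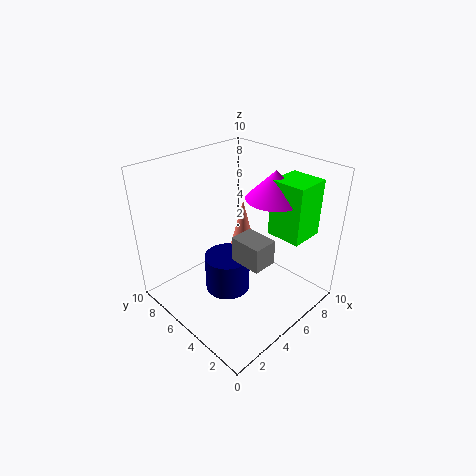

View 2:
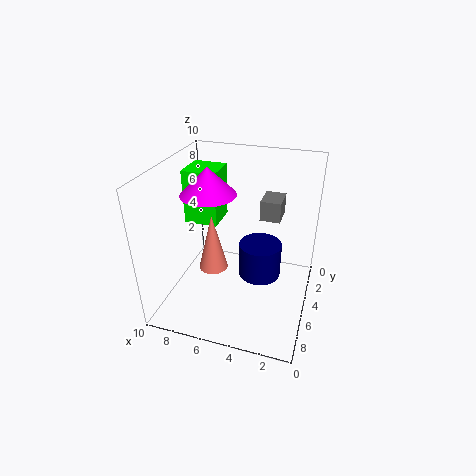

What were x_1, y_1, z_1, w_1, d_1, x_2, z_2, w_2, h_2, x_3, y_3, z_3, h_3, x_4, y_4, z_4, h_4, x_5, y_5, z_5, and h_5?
x_1 = 7; y_1 = 1.5; z_1 = 5; w_1 = 2.5; d_1 = 2.5; x_2 = 2.5; z_2 = 5.5; w_2 = 1.5; h_2 = 1.5; x_3 = 6.5; y_3 = 6; z_3 = 3; h_3 = 4; x_4 = 3.5; y_4 = 4.5; z_4 = 2; h_4 = 2.5; x_5 = 7.5; y_5 = 4; z_5 = 7.5; h_5 = 2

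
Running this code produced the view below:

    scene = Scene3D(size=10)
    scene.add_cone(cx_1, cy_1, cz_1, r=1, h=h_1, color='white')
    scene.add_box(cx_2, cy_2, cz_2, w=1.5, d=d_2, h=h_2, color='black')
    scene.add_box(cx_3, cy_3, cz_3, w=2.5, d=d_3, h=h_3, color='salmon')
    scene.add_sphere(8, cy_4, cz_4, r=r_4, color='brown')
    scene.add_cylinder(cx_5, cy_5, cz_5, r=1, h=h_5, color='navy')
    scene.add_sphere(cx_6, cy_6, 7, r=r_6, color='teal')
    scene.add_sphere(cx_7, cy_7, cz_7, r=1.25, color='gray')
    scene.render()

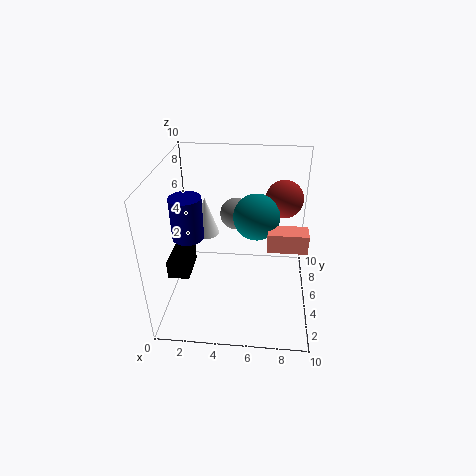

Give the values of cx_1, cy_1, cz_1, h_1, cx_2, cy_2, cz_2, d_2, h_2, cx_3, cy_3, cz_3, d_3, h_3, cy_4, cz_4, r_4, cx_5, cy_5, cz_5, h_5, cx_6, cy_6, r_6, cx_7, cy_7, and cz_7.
cx_1 = 2.25
cy_1 = 7.5
cz_1 = 3.75
h_1 = 3
cx_2 = 0.25
cy_2 = 3.25
cz_2 = 2.5
d_2 = 2.5
h_2 = 1.25
cx_3 = 7
cy_3 = 2.75
cz_3 = 5.5
d_3 = 1.25
h_3 = 1.25
cy_4 = 5.75
cz_4 = 7.75
r_4 = 1.25
cx_5 = 2
cy_5 = 3.25
cz_5 = 6
h_5 = 2.75
cx_6 = 6.25
cy_6 = 4.5
r_6 = 1.5
cx_7 = 4.5
cy_7 = 8.5
cz_7 = 5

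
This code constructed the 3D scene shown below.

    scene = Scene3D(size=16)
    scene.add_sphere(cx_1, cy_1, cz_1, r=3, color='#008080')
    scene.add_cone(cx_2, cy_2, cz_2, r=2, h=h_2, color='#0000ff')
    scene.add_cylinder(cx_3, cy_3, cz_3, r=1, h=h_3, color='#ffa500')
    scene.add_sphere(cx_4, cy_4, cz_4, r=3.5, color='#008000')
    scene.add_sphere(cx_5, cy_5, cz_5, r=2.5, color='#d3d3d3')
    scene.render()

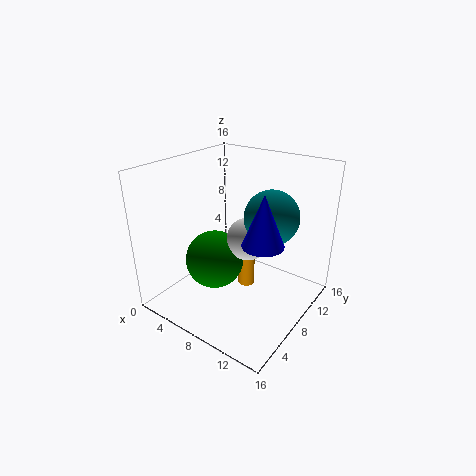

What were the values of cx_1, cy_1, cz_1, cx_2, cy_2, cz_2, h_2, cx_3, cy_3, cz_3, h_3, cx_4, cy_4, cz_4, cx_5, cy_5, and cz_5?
cx_1 = 11
cy_1 = 10
cz_1 = 10.5
cx_2 = 13
cy_2 = 5
cz_2 = 10
h_2 = 5
cx_3 = 7.5
cy_3 = 10.5
cz_3 = 0.5
h_3 = 4
cx_4 = 4.5
cy_4 = 8
cz_4 = 4
cx_5 = 8
cy_5 = 10
cz_5 = 7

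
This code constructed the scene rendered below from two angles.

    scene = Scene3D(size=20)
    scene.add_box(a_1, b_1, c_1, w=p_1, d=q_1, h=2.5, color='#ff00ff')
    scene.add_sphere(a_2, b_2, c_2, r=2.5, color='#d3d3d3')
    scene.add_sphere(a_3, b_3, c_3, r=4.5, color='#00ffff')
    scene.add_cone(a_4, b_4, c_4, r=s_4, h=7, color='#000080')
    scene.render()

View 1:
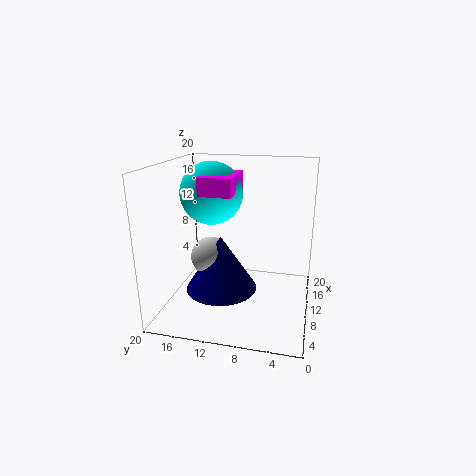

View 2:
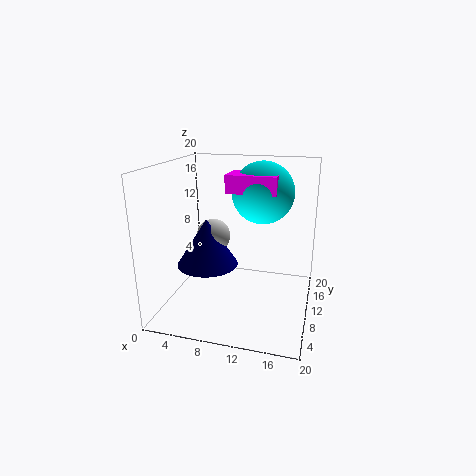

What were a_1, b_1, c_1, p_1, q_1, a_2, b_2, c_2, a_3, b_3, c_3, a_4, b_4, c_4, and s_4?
a_1 = 8, b_1 = 10.5, c_1 = 16, p_1 = 7, q_1 = 4.5, a_2 = 5.5, b_2 = 12.5, c_2 = 9, a_3 = 12.5, b_3 = 14.5, c_3 = 15.5, a_4 = 5, b_4 = 11, c_4 = 5, s_4 = 4.5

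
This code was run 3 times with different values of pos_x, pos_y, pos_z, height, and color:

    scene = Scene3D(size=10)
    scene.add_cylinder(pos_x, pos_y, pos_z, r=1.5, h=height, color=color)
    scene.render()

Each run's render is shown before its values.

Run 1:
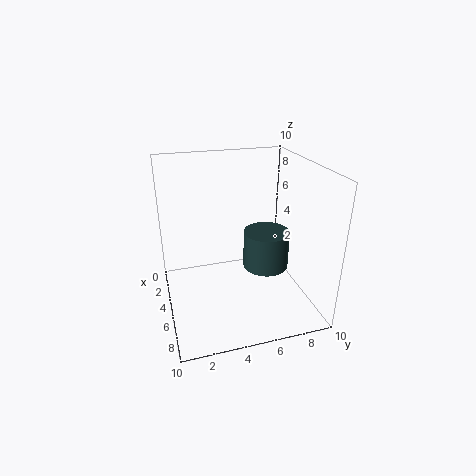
pos_x = 6.5; pos_y = 6.5; pos_z = 3.5; height = 2.5; color = 'darkslategray'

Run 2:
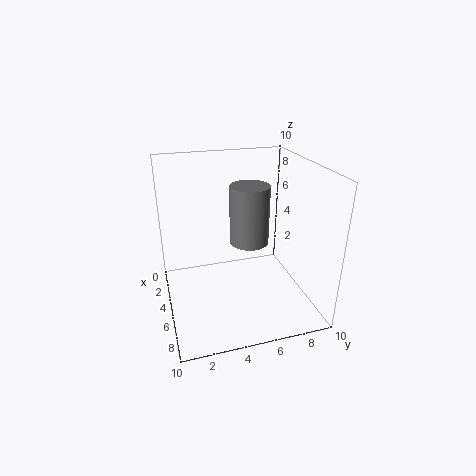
pos_x = 3; pos_y = 6.5; pos_z = 3.5; height = 4.5; color = 'gray'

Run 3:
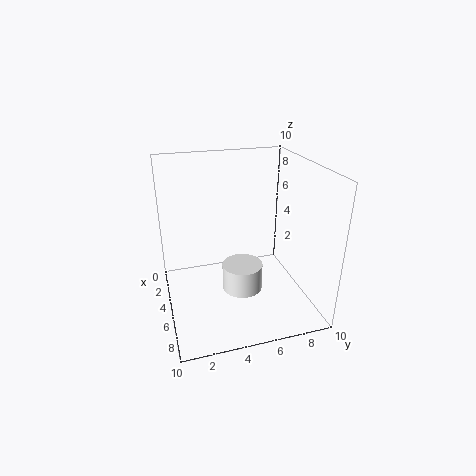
pos_x = 4.5; pos_y = 5.5; pos_z = 0.5; height = 2; color = 'white'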